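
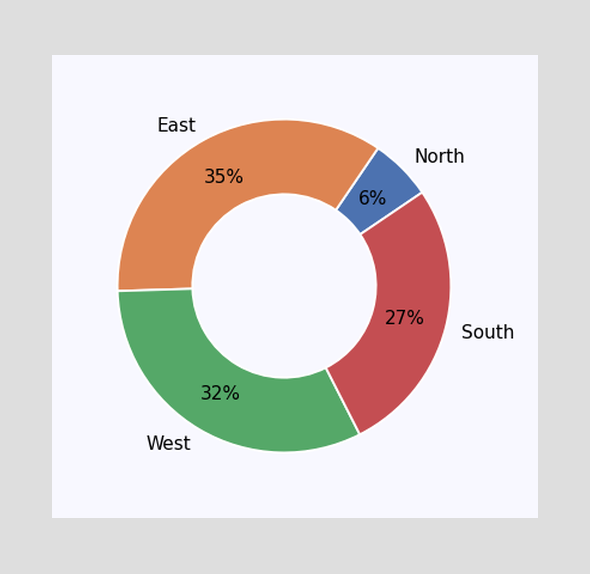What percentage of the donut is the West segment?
The West segment takes up 32% of the ring.

32%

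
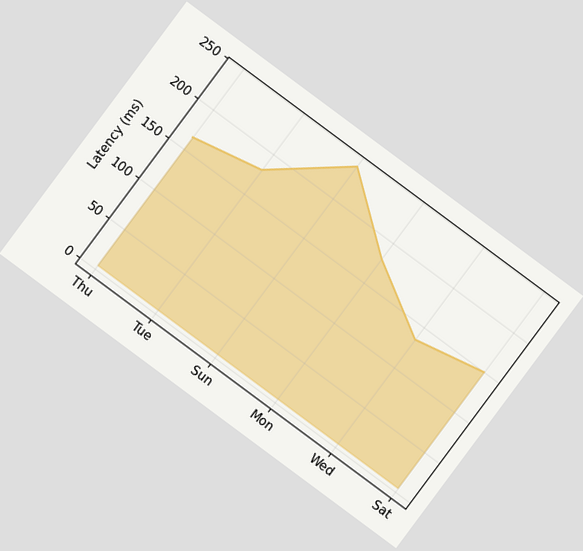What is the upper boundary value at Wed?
The chart is tilted about 37° clockwise. At Wed the upper boundary is at 135ms.

135ms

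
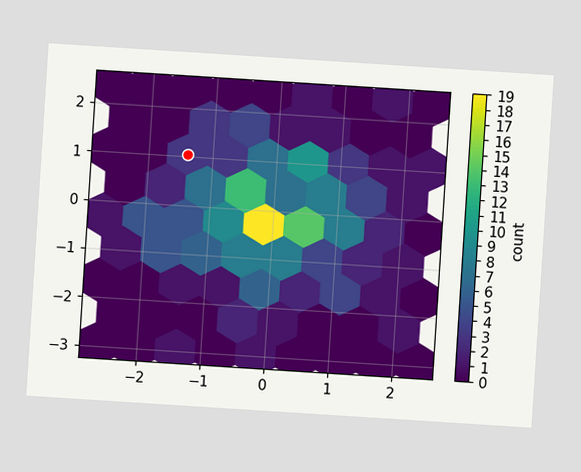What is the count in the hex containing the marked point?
3

The chart is tilted about 4° clockwise. The marked hex reads 3 on the colorbar.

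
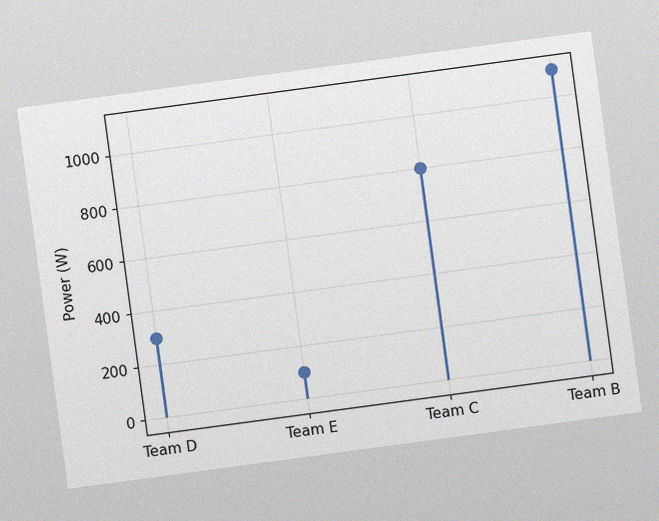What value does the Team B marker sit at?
1100W

The chart is tilted about 8° counter-clockwise, with some photo noise. The Team B marker sits at 1100W.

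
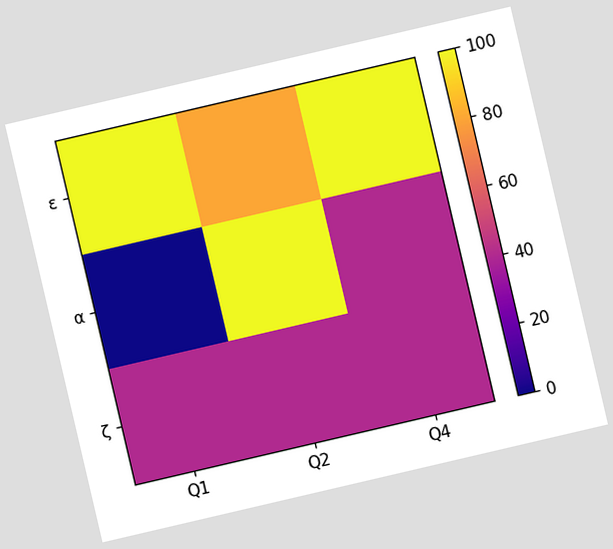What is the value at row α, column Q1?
0

The chart is tilted about 13° counter-clockwise. Matching cell (α, Q1) against the colorbar gives 0.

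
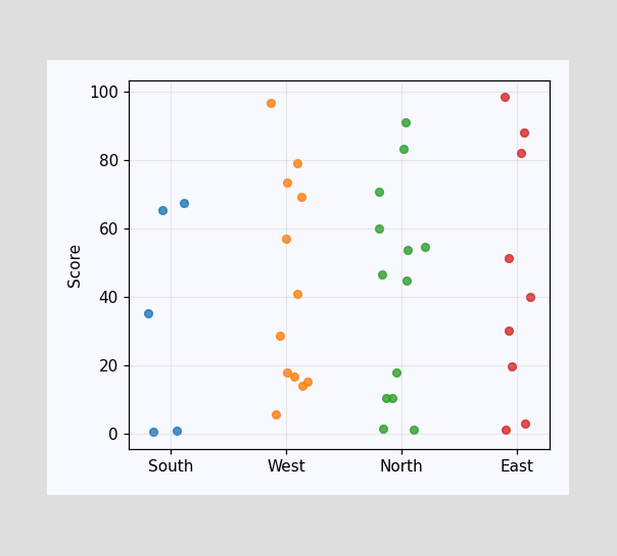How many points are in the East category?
9

Counting the markers in the East column gives 9.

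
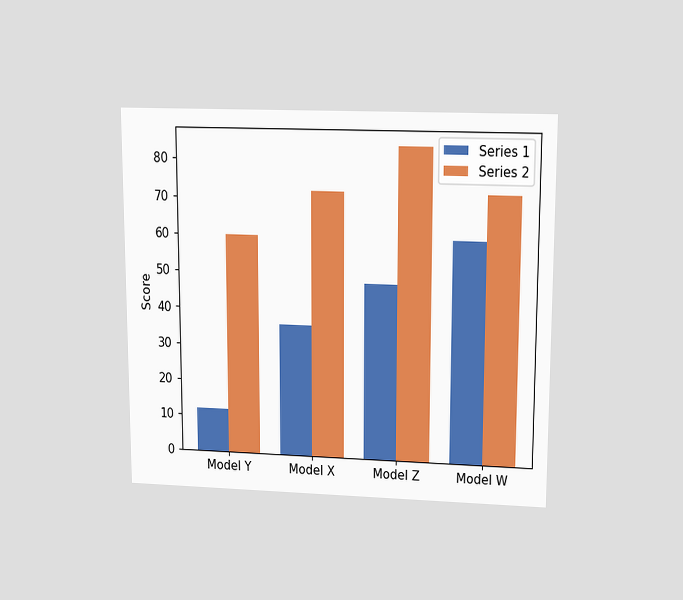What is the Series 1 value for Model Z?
The chart is viewed slightly from above. The Series 1 bar at Model Z reaches 48 on the y-axis.

48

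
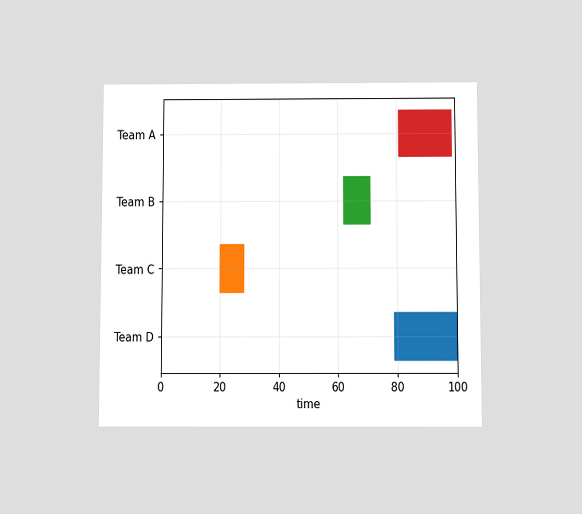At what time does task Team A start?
81

The chart is viewed slightly from below. The Team A bar begins at t=81.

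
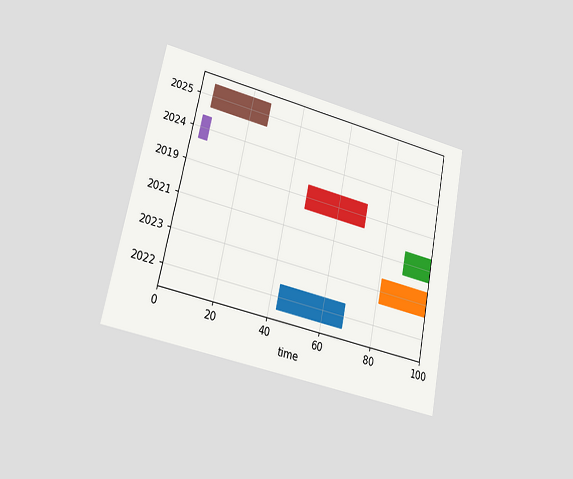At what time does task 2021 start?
89

The chart is tilted about 12° clockwise and viewed at a slight angle. The 2021 bar begins at t=89.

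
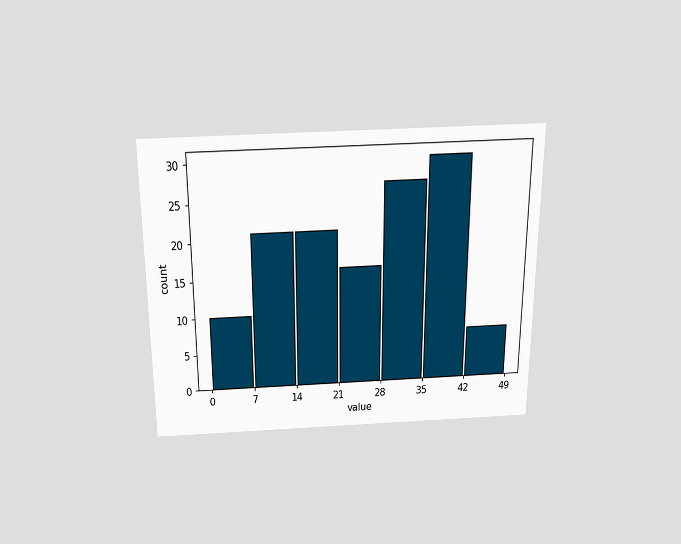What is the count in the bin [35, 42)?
30

The chart is viewed slightly from above. The [35, 42) bin has height 30.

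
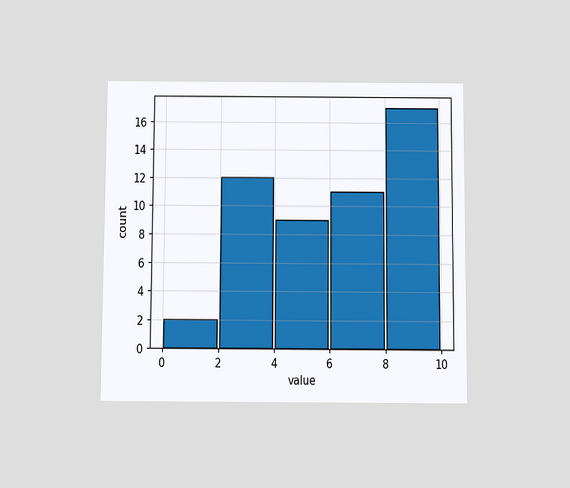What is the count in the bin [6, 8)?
The chart is viewed slightly from below. The [6, 8) bin has height 11.

11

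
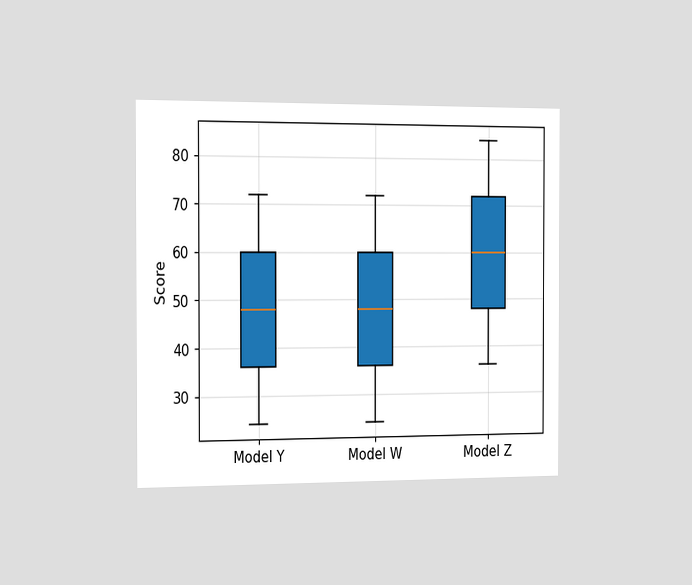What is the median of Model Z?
The chart is viewed slightly from the left. The median line in the Model Z box sits at 60.

60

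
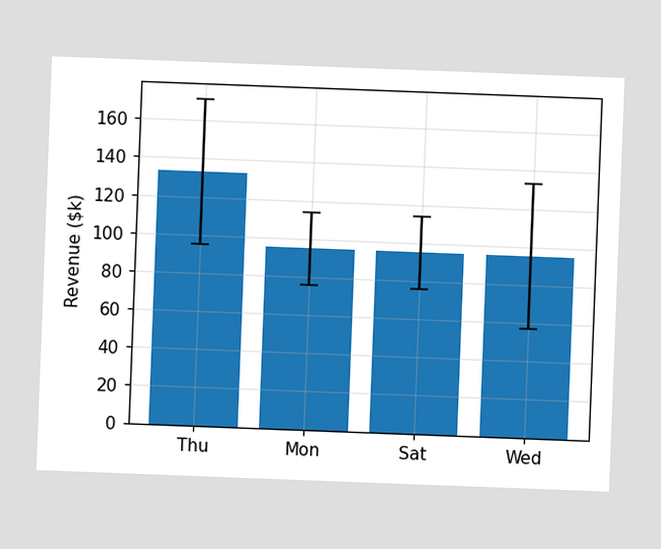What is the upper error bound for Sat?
$114k

The chart is tilted about 2° clockwise. The Sat bar's upper whisker reaches $114k.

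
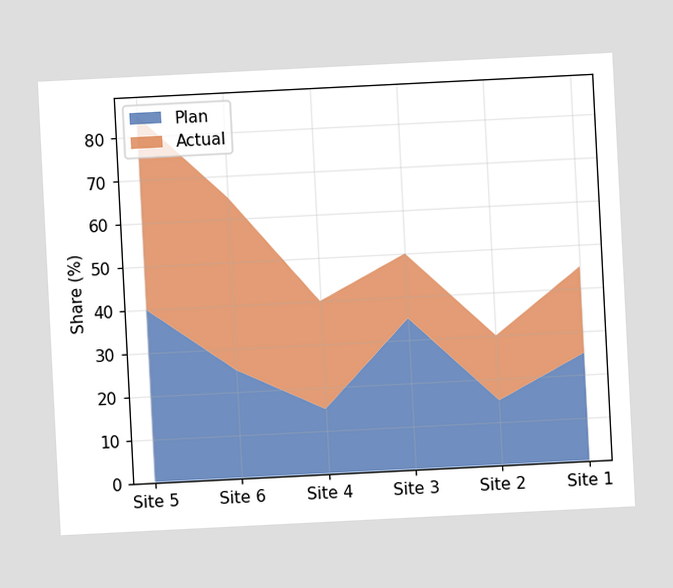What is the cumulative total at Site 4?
40%

The chart is tilted about 3° counter-clockwise. The stacked total at Site 4 reaches 40%.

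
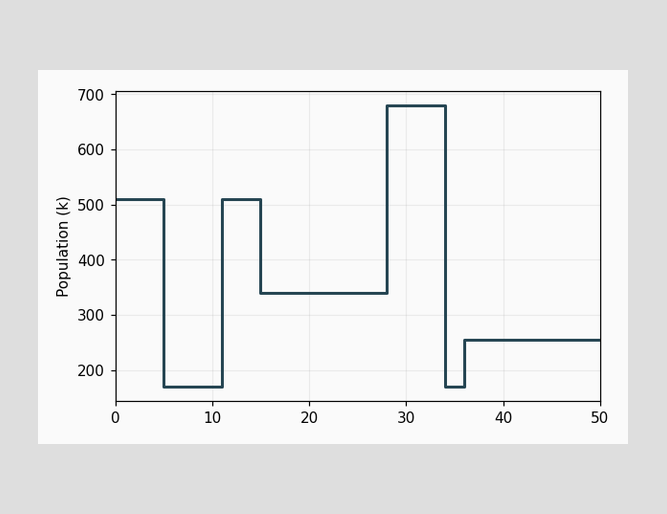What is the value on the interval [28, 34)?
On [28, 34) the step sits at 680k.

680k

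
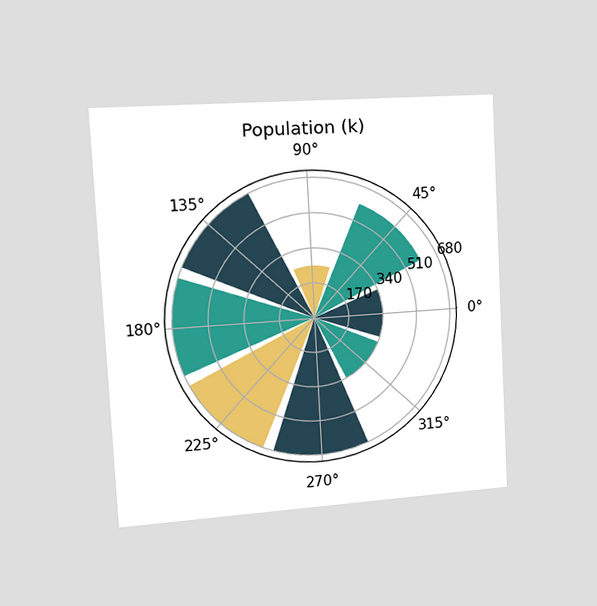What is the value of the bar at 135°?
The chart is tilted about 3° counter-clockwise and viewed slightly from the left. The bar at 135° reaches 680k on the radial axis.

680k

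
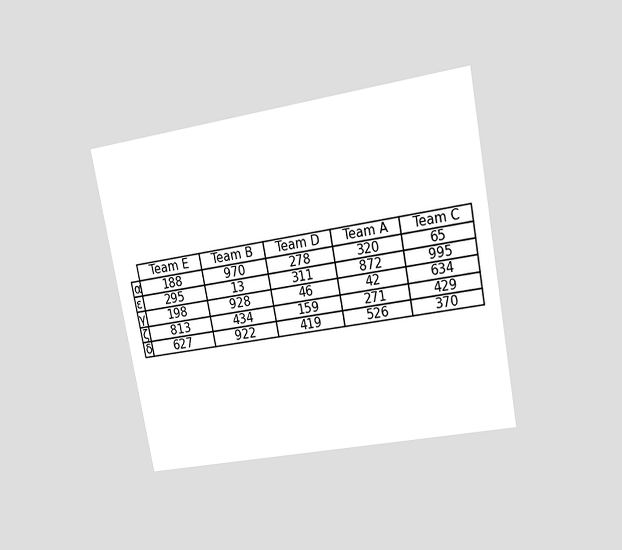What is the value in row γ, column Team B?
The chart is tilted about 11° counter-clockwise and viewed at a slight angle. The (γ, Team B) cell reads 928.

928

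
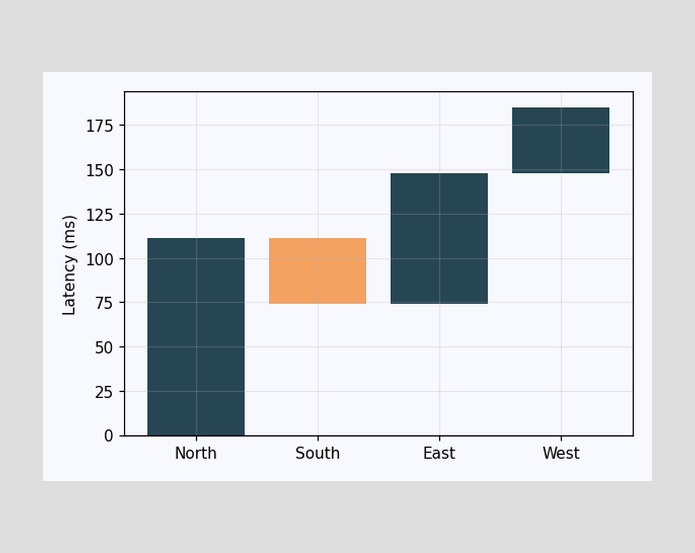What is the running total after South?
After South the running total reaches 74ms.

74ms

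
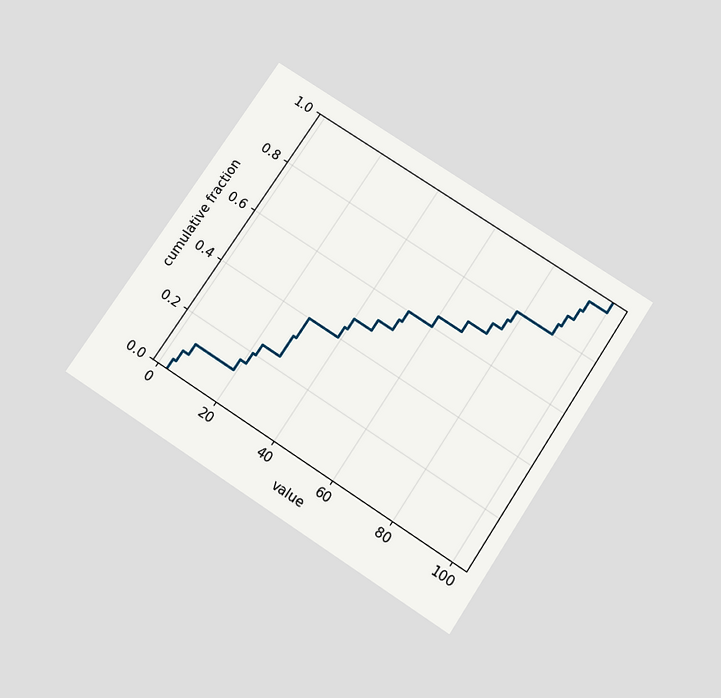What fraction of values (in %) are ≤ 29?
The chart is tilted about 33° clockwise and viewed slightly from below. At x=29 the ECDF step is at 40%.

40%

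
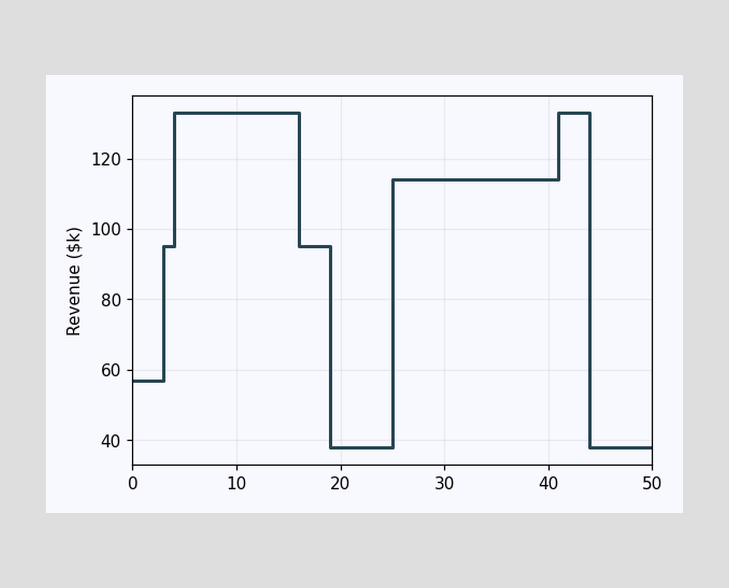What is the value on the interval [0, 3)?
On [0, 3) the step sits at $57k.

$57k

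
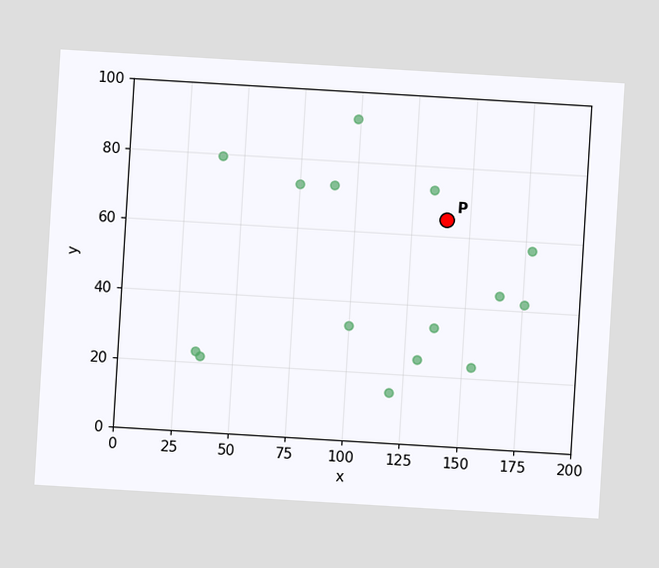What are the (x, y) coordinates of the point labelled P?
The chart is tilted about 3° clockwise. Following the gridlines from P to each axis, P sits at (140, 65).

(140, 65)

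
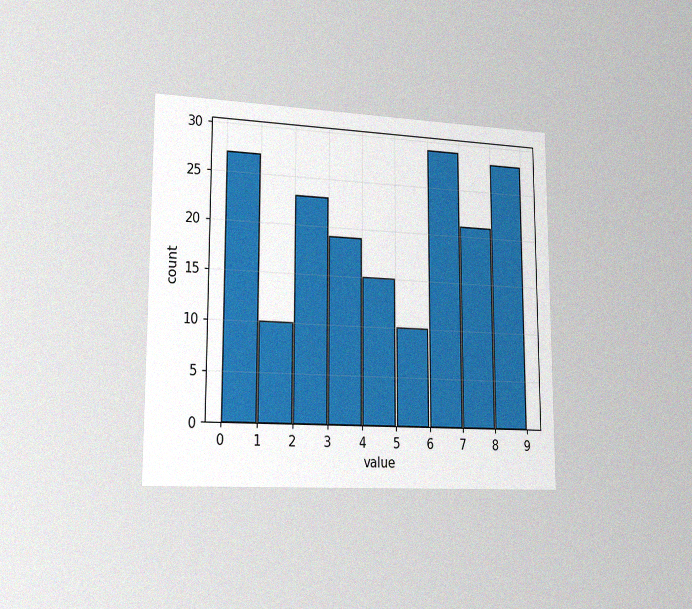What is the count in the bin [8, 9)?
The chart is viewed slightly from the left, with some photo noise. The [8, 9) bin has height 28.

28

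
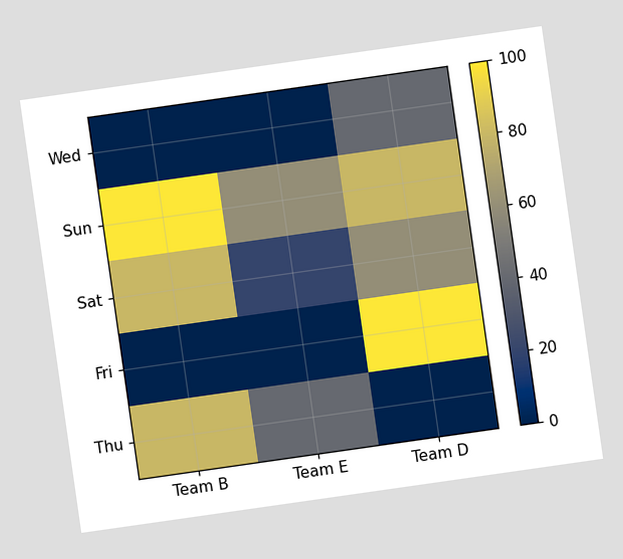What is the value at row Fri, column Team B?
0

The chart is tilted about 8° counter-clockwise. Matching cell (Fri, Team B) against the colorbar gives 0.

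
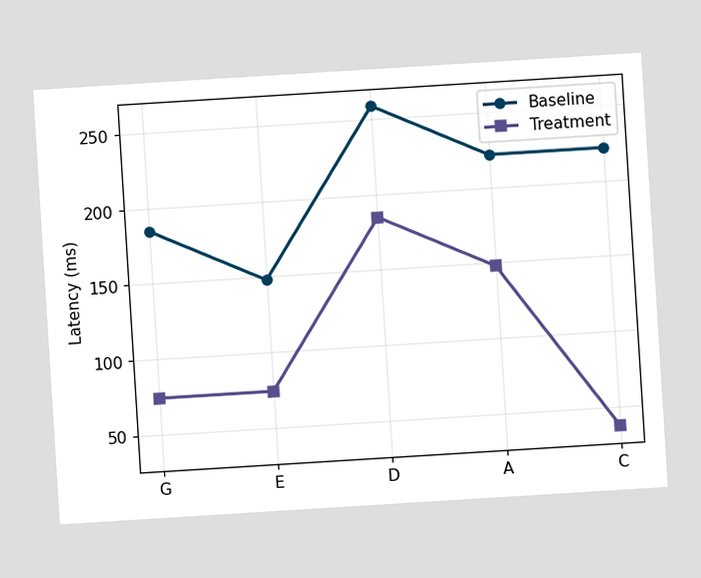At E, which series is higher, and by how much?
Baseline, by 74ms

The chart is tilted about 4° counter-clockwise. At E, Baseline sits above the other line by 74ms.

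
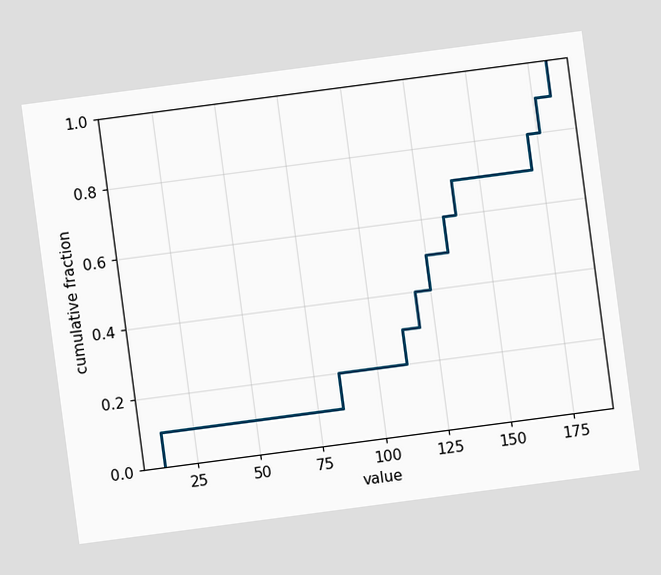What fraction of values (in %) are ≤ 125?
The chart is tilted about 8° counter-clockwise. At x=125 the ECDF step is at 50%.

50%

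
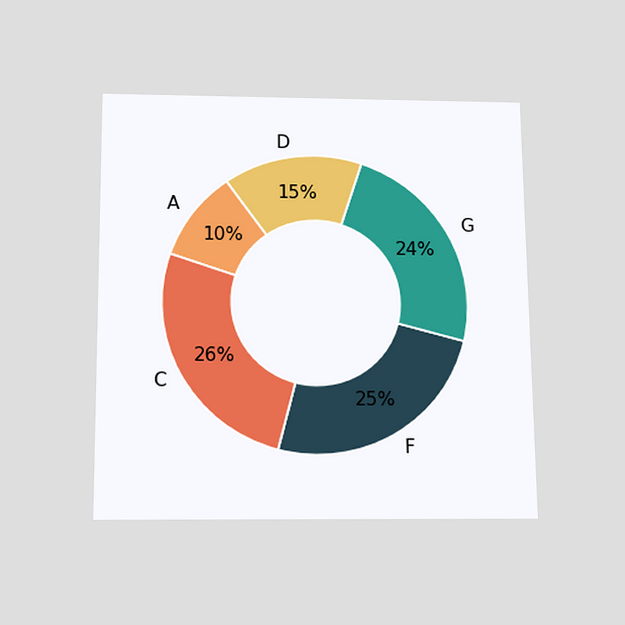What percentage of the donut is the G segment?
The chart is viewed slightly from below. The G segment takes up 24% of the ring.

24%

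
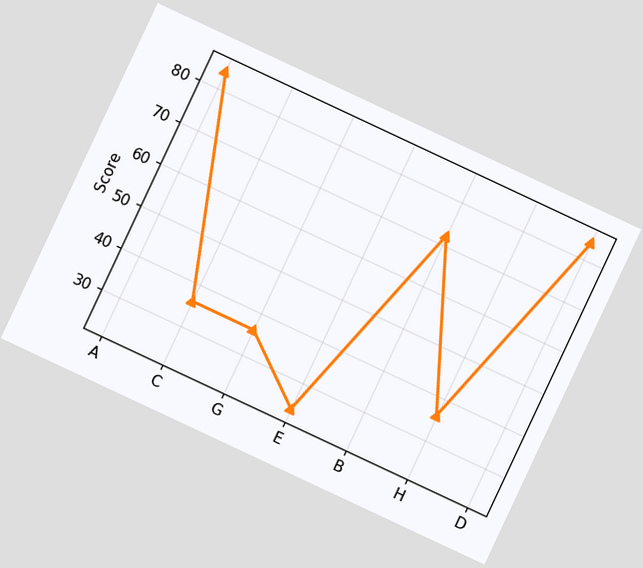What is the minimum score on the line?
The chart is tilted about 25° clockwise. The lowest point is at E, and reading across to the y-axis gives 24.

24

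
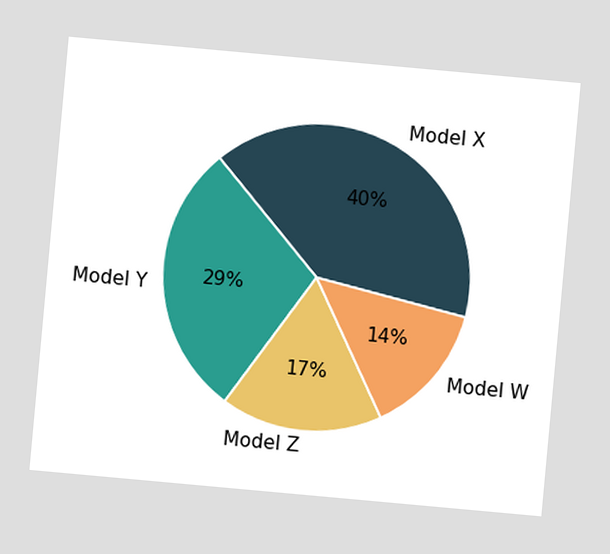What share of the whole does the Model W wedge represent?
The chart is tilted about 5° clockwise. The Model W slice takes up 14% of the pie.

14%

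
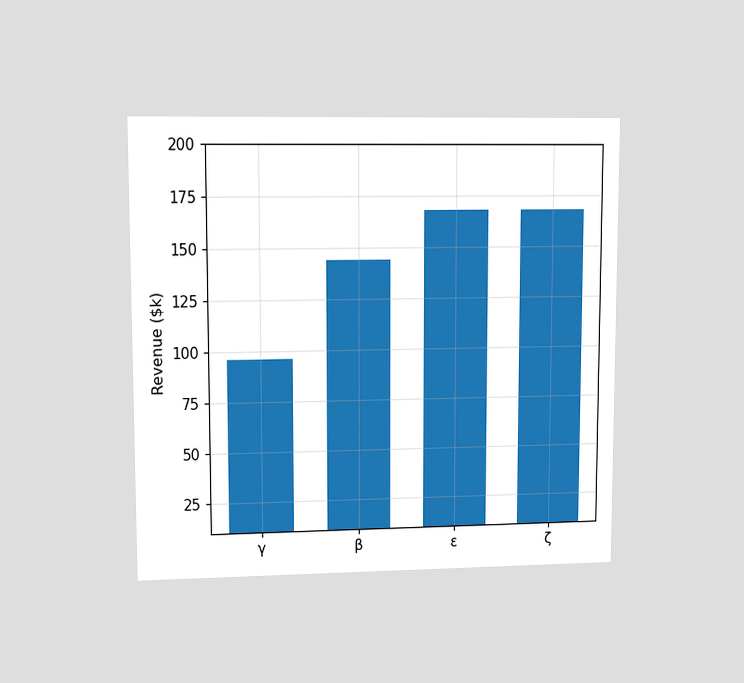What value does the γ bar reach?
$96k

The chart is viewed at a slight angle. Reading along the chart's y-axis, the γ bar reaches $96k.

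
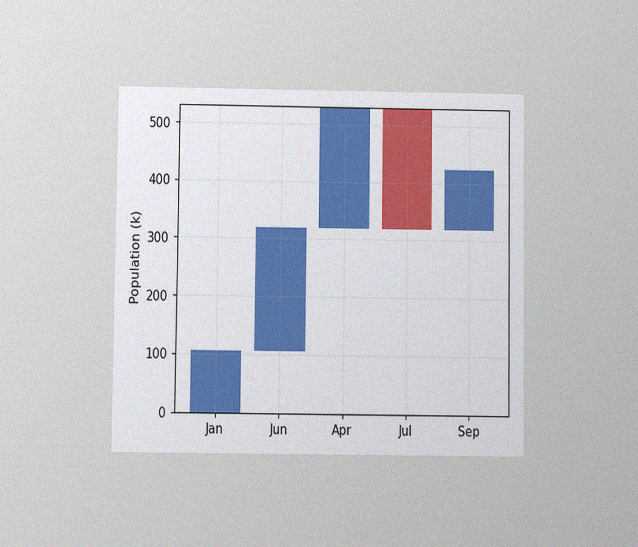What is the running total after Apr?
530k

The chart is viewed at a slight angle, with some photo noise. After Apr the running total reaches 530k.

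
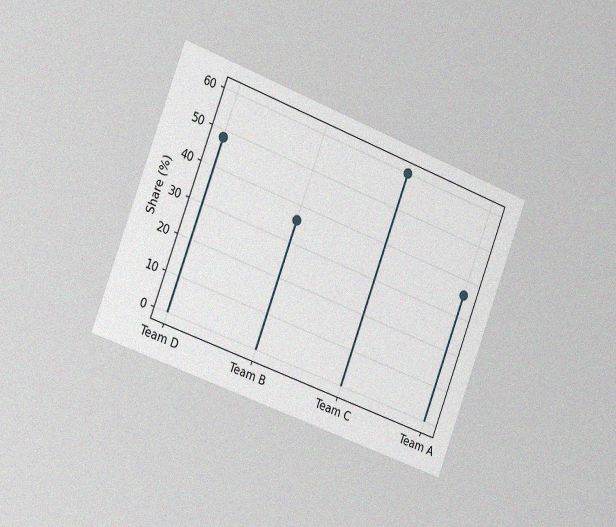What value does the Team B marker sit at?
The chart is tilted about 21° clockwise and viewed slightly from the left, with some photo noise. The Team B marker sits at 36%.

36%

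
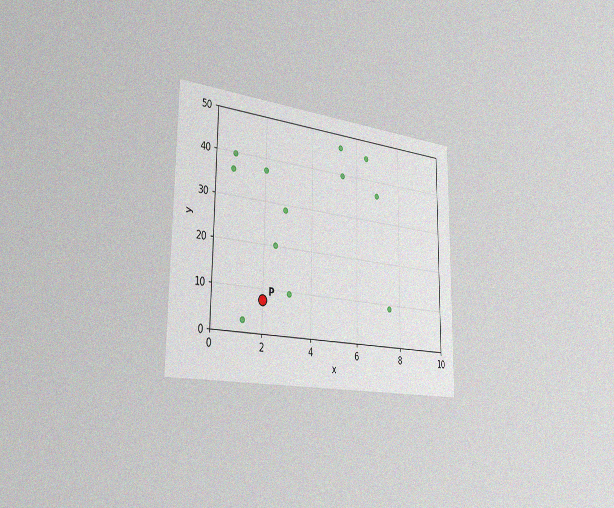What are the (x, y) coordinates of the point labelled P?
(2, 7.5)

The chart is viewed slightly from the left, with some photo noise. Following the gridlines from P to each axis, P sits at (2, 7.5).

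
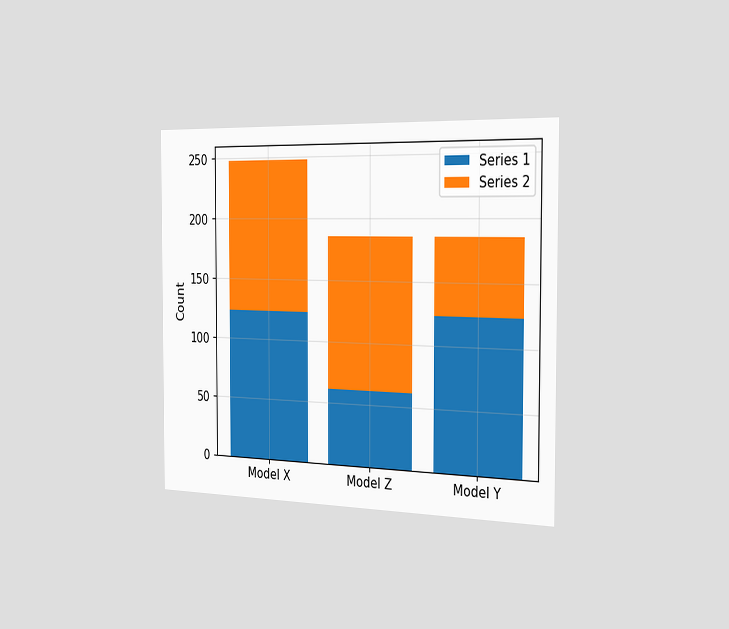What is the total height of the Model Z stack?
186

The chart is viewed slightly from the right. The Model Z stack's top reaches 186 on the y-axis.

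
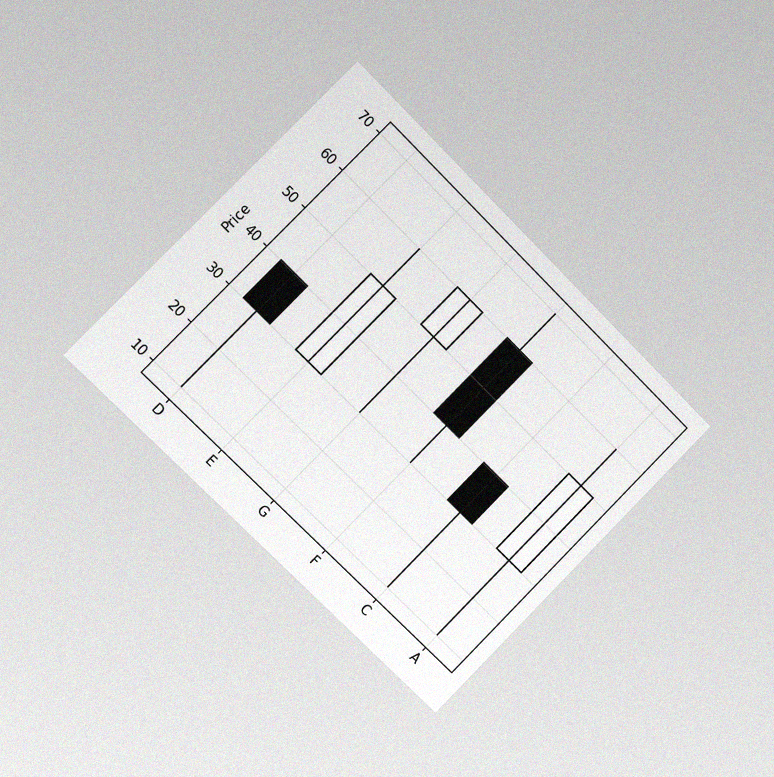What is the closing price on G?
The chart is tilted about 45° clockwise and viewed slightly from the left, with some photo noise. The G candle closes at 60.

60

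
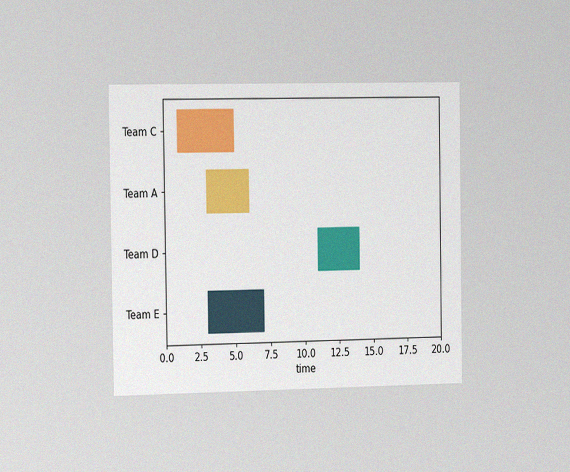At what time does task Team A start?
3

The chart is viewed slightly from the left, with some photo noise. The Team A bar begins at t=3.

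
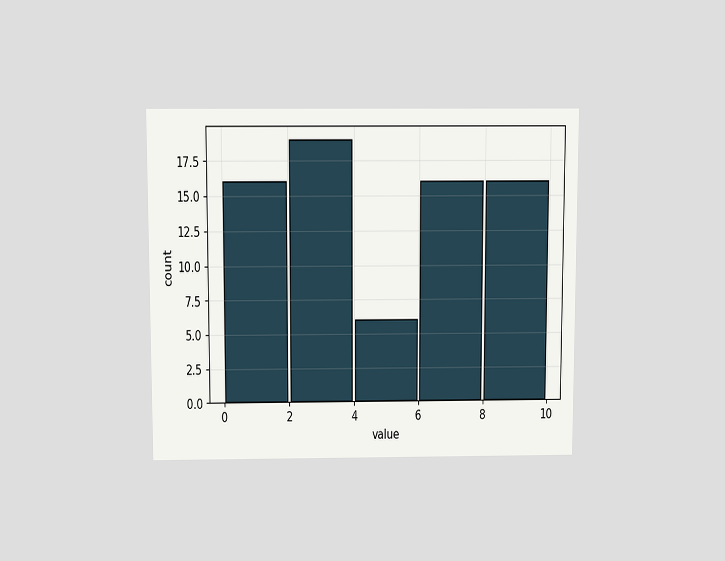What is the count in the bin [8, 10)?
The chart is viewed slightly from above. The [8, 10) bin has height 16.

16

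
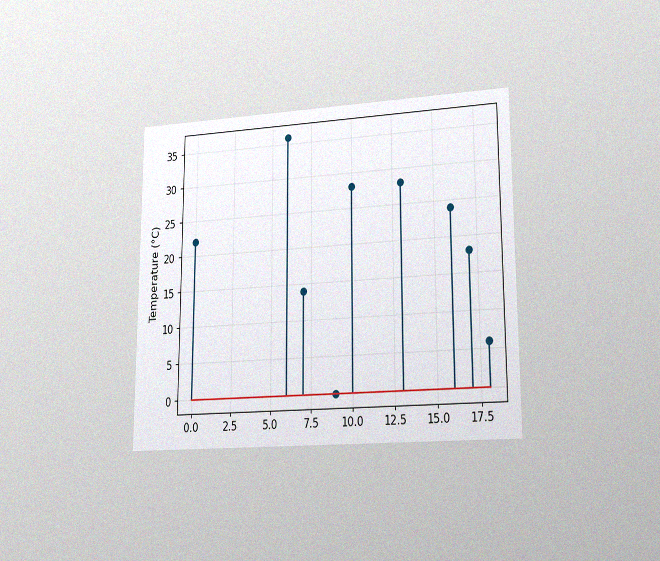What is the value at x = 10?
28°C

The chart is viewed at a slight angle, with some photo noise. The stem at x=10 reaches 28°C.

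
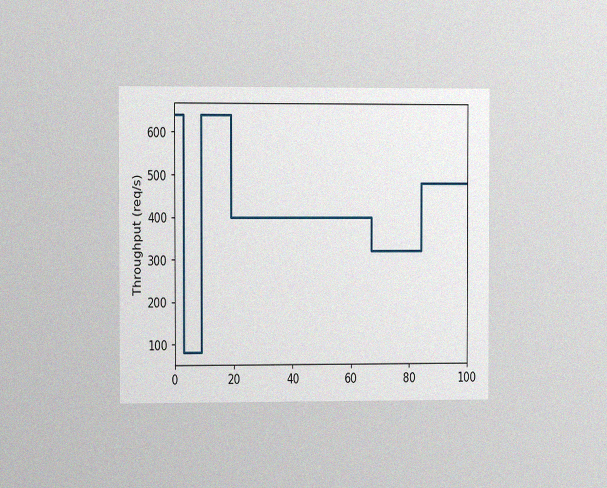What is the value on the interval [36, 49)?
The chart is viewed slightly from the left, with some photo noise. On [36, 49) the step sits at 400req/s.

400req/s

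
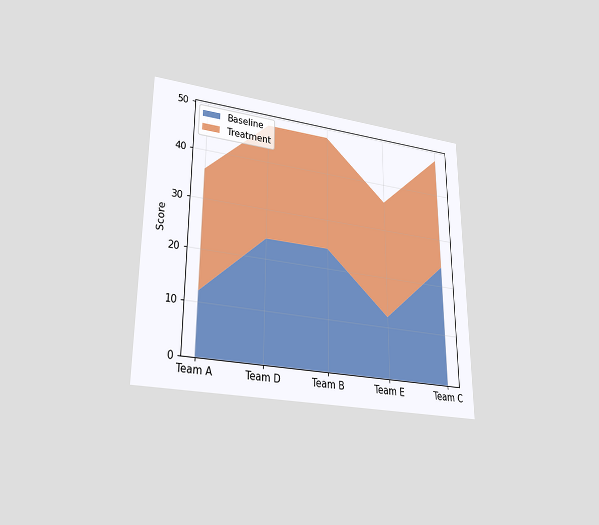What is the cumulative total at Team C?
The chart is viewed at a slight angle. The stacked total at Team C reaches 48.

48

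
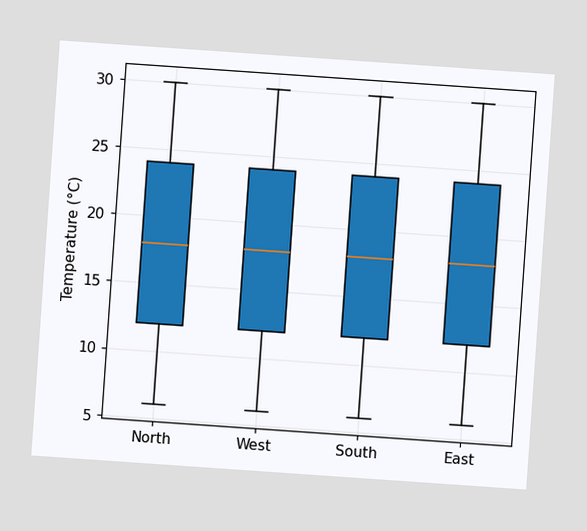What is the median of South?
18°C

The chart is tilted about 4° clockwise. The median line in the South box sits at 18°C.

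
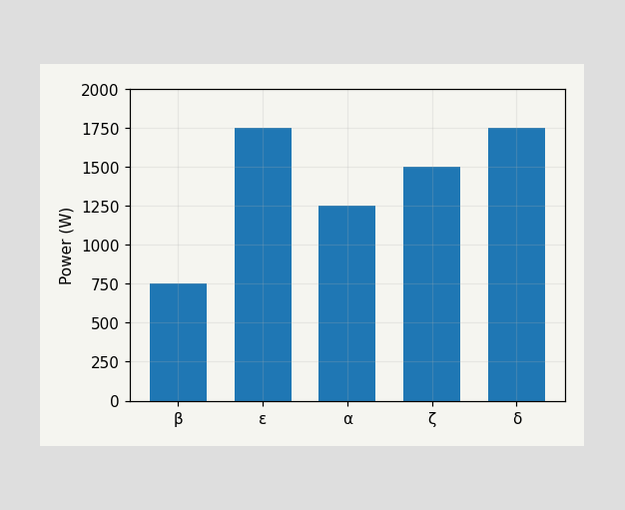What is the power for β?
750W

Reading along the chart's y-axis, the β bar reaches 750W.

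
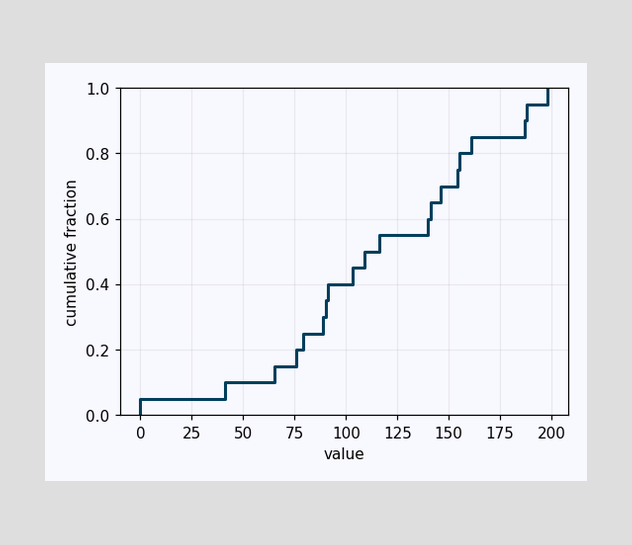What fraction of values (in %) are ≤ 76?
20%

At x=76 the ECDF step is at 20%.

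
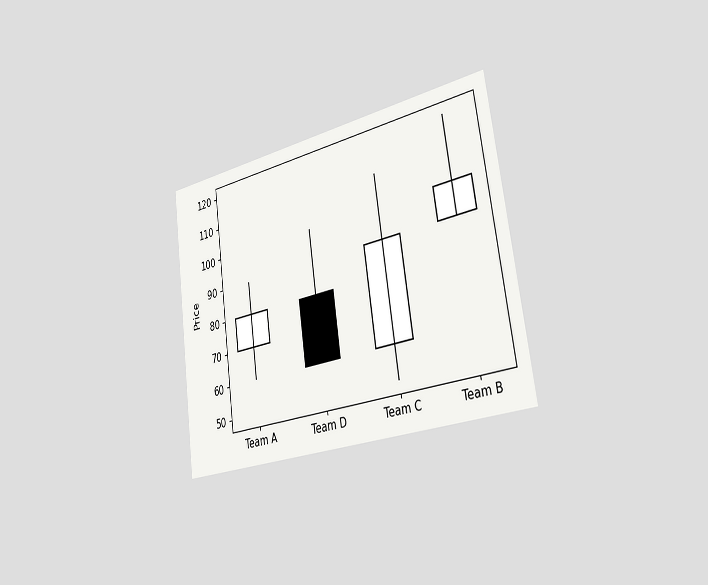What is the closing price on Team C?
90

The chart is tilted about 8° counter-clockwise and viewed slightly from the right. The Team C candle closes at 90.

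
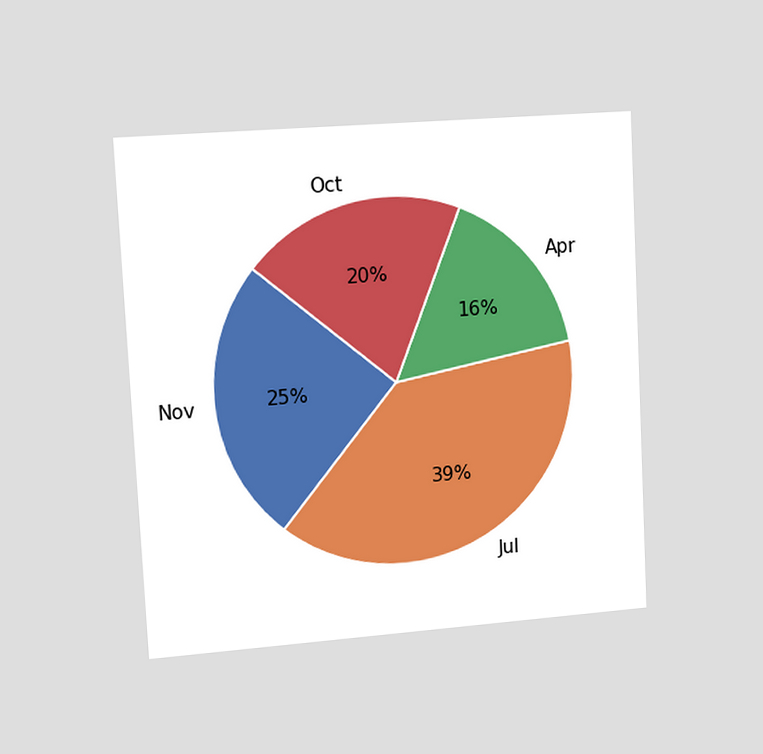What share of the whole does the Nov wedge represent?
25%

The chart is tilted about 3° counter-clockwise and viewed slightly from the left. The Nov slice takes up 25% of the pie.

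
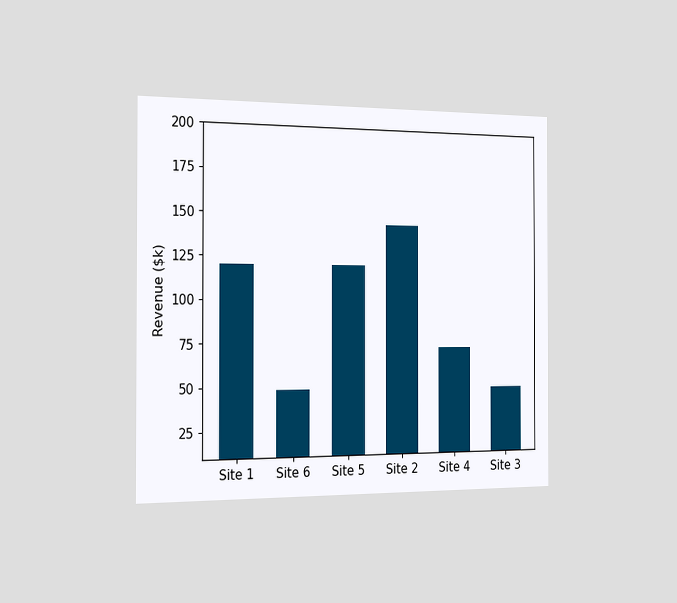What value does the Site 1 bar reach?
The chart is viewed slightly from the left. Reading along the chart's y-axis, the Site 1 bar reaches $120k.

$120k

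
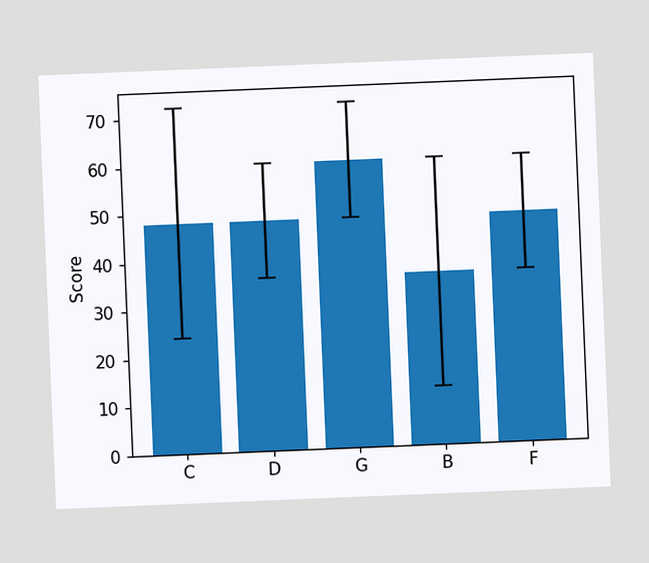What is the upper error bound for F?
60

The chart is tilted about 2° counter-clockwise. The F bar's upper whisker reaches 60.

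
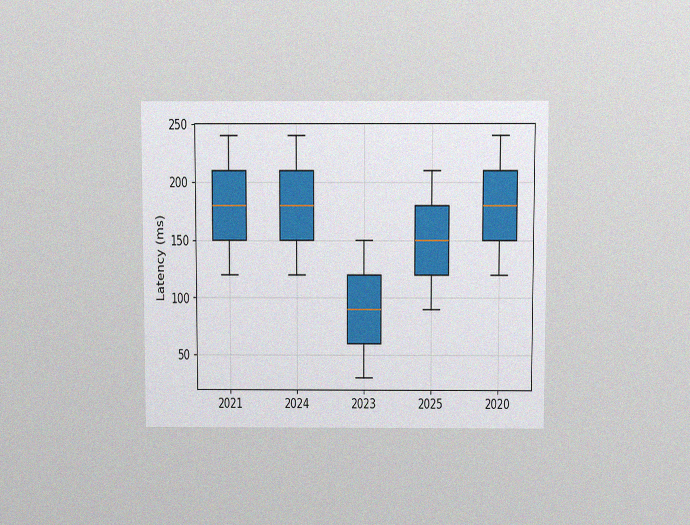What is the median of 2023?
The chart is viewed slightly from above, with some photo noise. The median line in the 2023 box sits at 90ms.

90ms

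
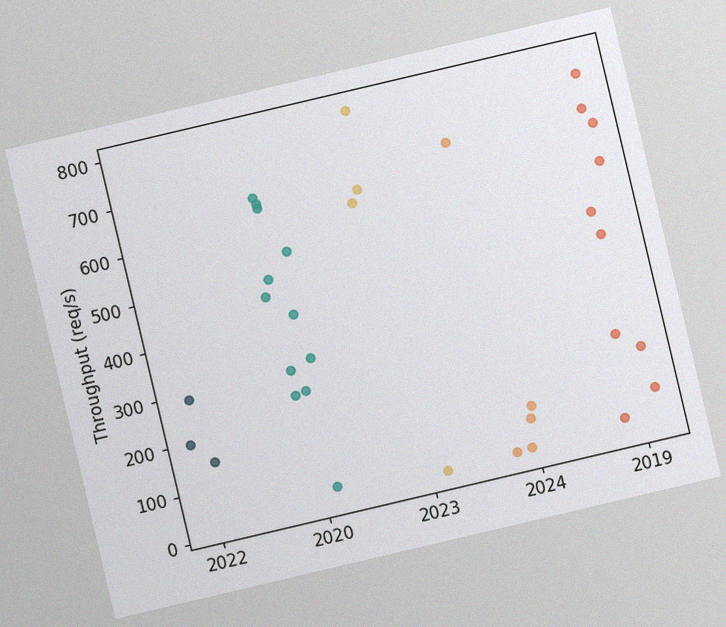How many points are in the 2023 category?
4

The chart is tilted about 13° counter-clockwise, with some photo noise. Counting the markers in the 2023 column gives 4.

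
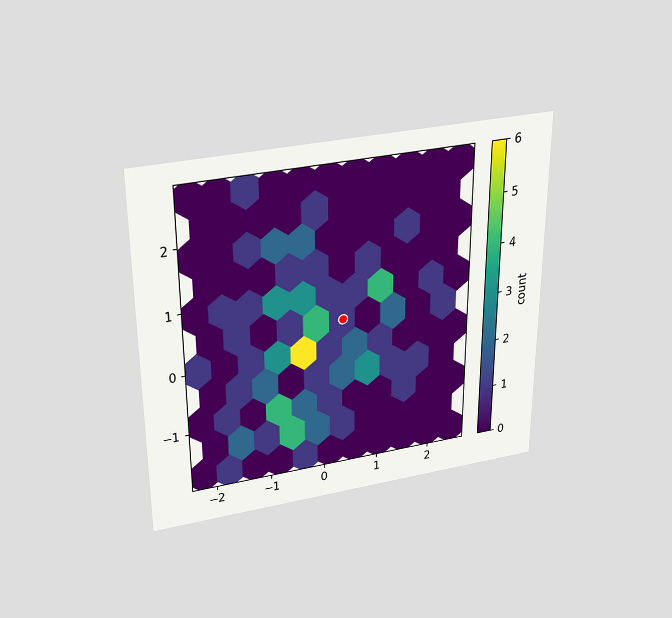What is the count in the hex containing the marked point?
1

The chart is viewed slightly from above. The marked hex reads 1 on the colorbar.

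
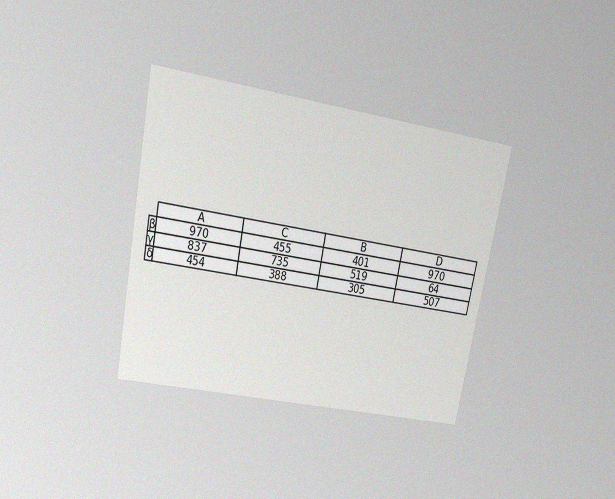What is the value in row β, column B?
401

The chart is tilted about 11° clockwise and viewed slightly from above, with some photo noise. The (β, B) cell reads 401.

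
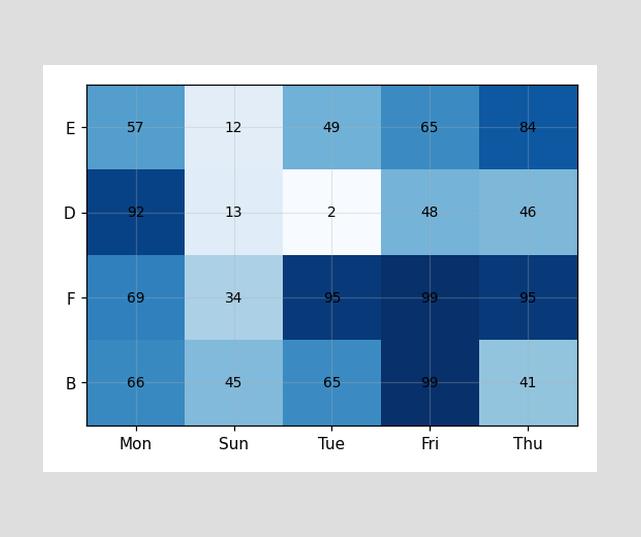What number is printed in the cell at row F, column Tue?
The (F, Tue) cell reads 95.

95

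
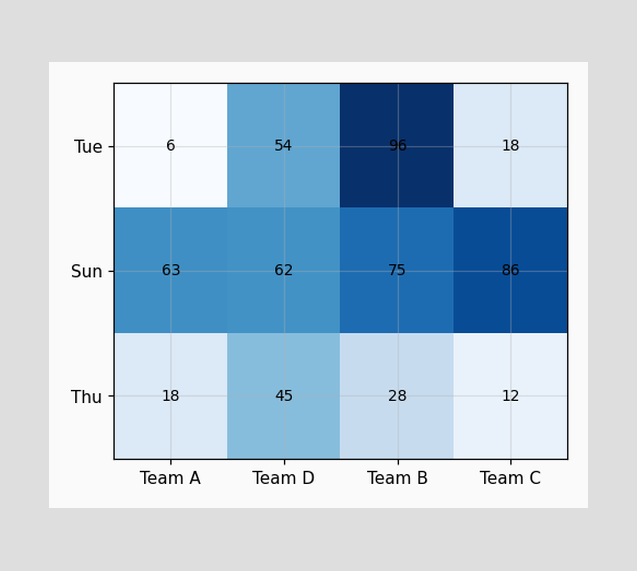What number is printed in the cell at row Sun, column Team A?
63

The (Sun, Team A) cell reads 63.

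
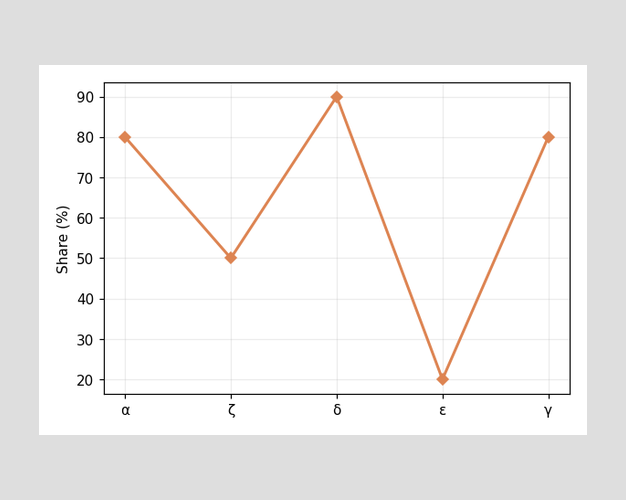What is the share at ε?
At ε, the line is at 20%.

20%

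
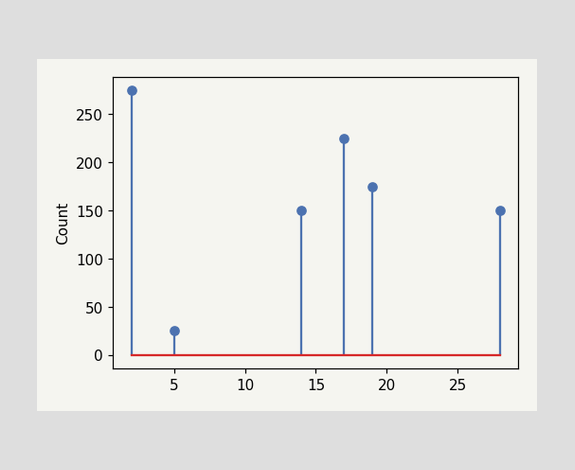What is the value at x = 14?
The stem at x=14 reaches 150.

150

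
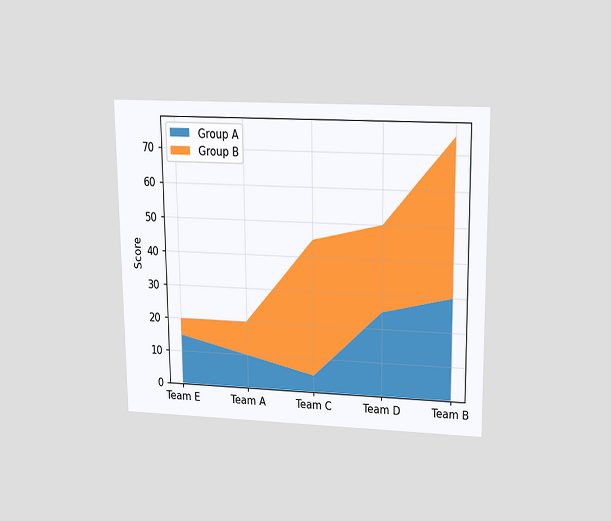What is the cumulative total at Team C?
45

The chart is viewed slightly from above. The stacked total at Team C reaches 45.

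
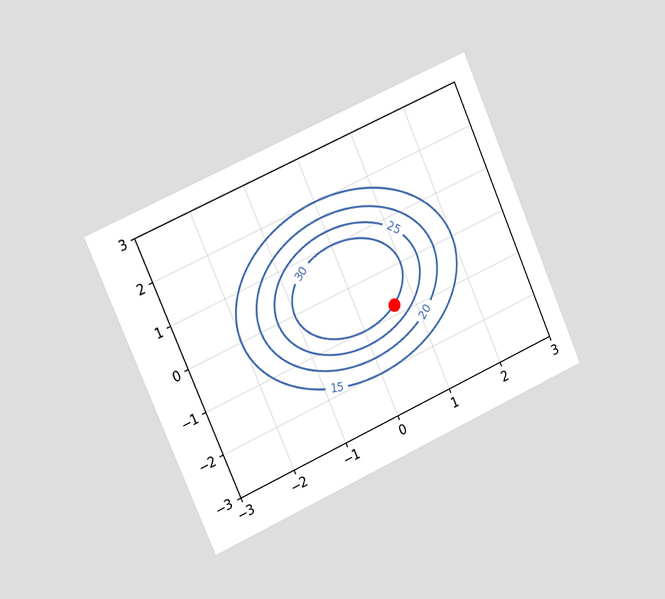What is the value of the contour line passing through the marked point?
30

The chart is tilted about 24° counter-clockwise and viewed slightly from the left. The marked point sits on the contour labelled 30.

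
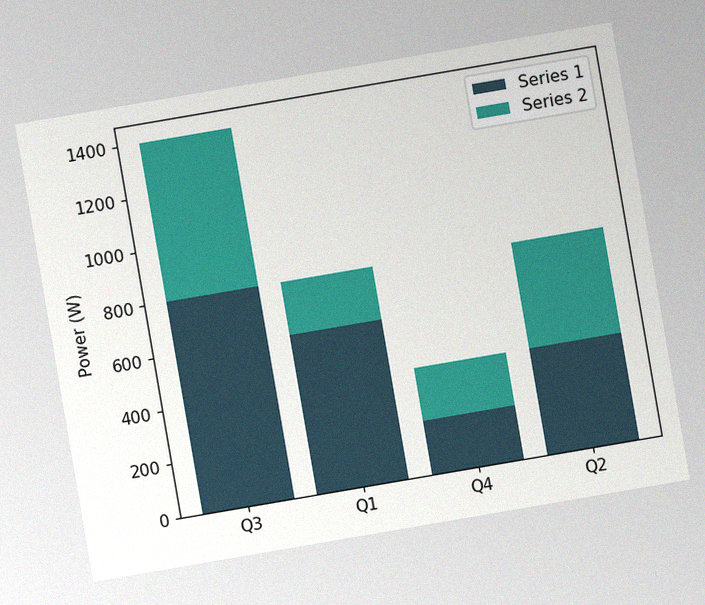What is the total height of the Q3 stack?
The chart is tilted about 10° counter-clockwise, with some photo noise. The Q3 stack's top reaches 1400W on the y-axis.

1400W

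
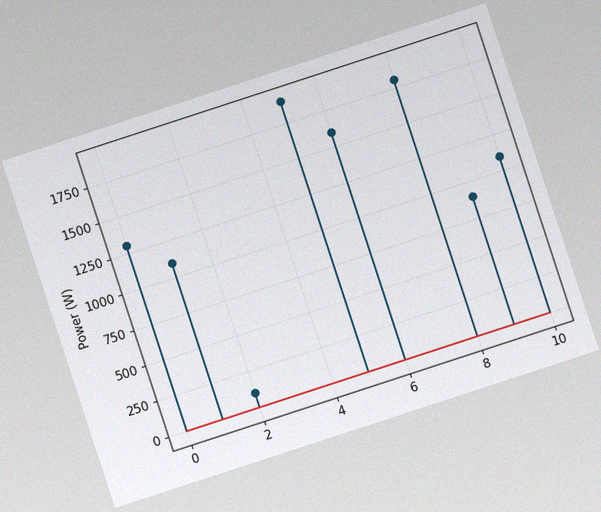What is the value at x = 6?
1600W

The chart is tilted about 18° counter-clockwise, with some photo noise. The stem at x=6 reaches 1600W.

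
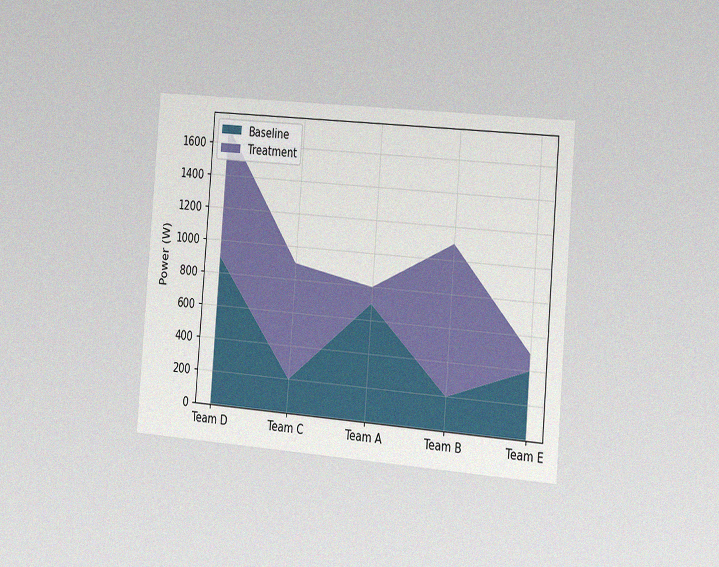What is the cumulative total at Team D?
1700W

The chart is tilted about 4° clockwise and viewed slightly from the right, with some photo noise. The stacked total at Team D reaches 1700W.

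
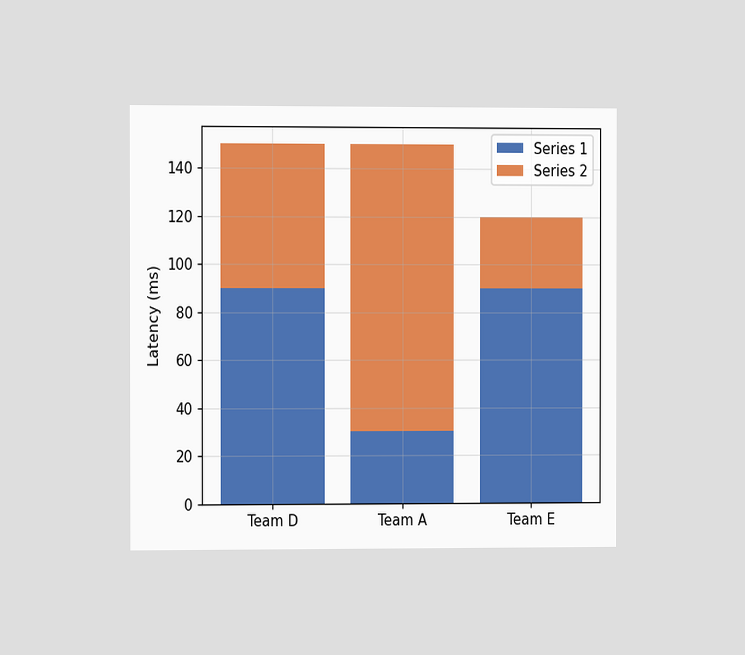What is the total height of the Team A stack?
150ms

The chart is viewed at a slight angle. The Team A stack's top reaches 150ms on the y-axis.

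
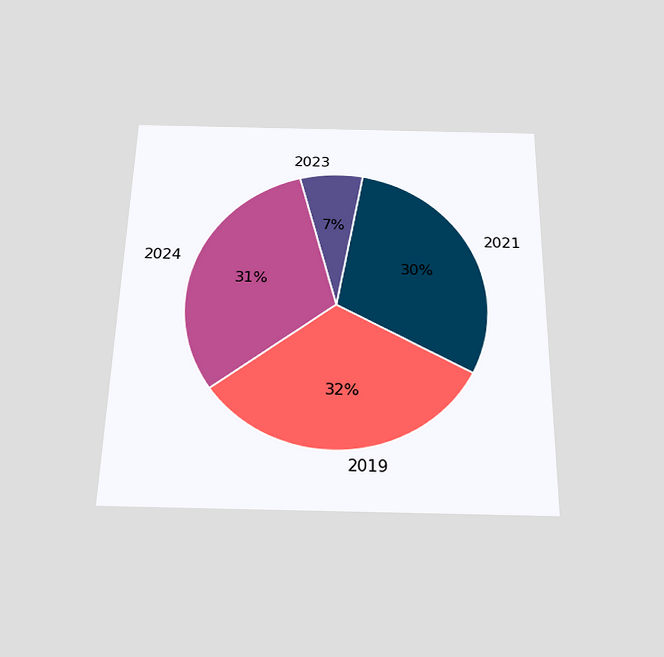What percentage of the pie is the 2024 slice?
The chart is viewed slightly from below. The 2024 slice takes up 31% of the pie.

31%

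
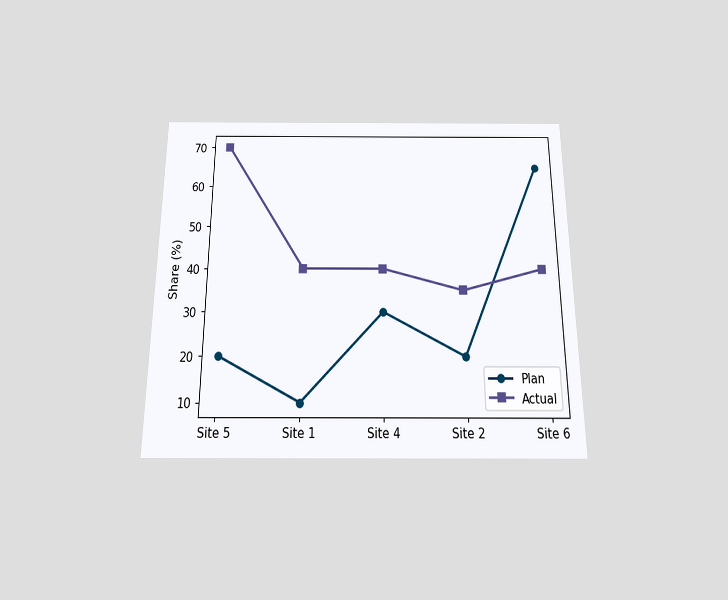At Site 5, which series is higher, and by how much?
The chart is viewed slightly from below. At Site 5, Actual sits above the other line by 50%.

Actual, by 50%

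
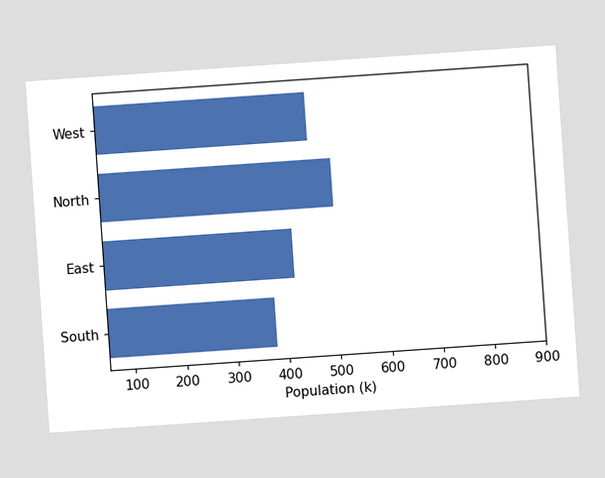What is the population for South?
378k

The chart is tilted about 4° counter-clockwise. Reading along the chart's x-axis, the South bar reaches 378k.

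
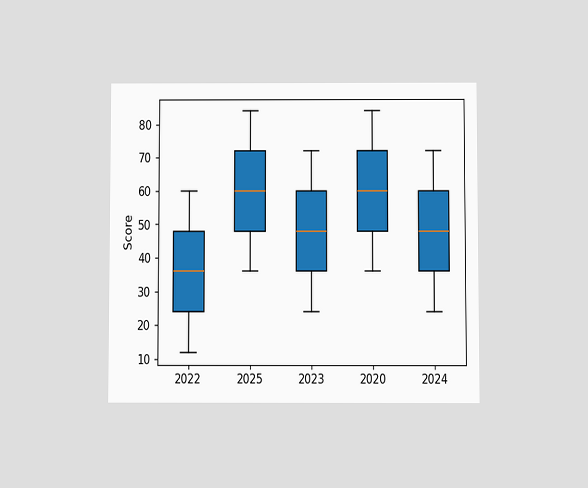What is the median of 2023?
48

The chart is viewed at a slight angle. The median line in the 2023 box sits at 48.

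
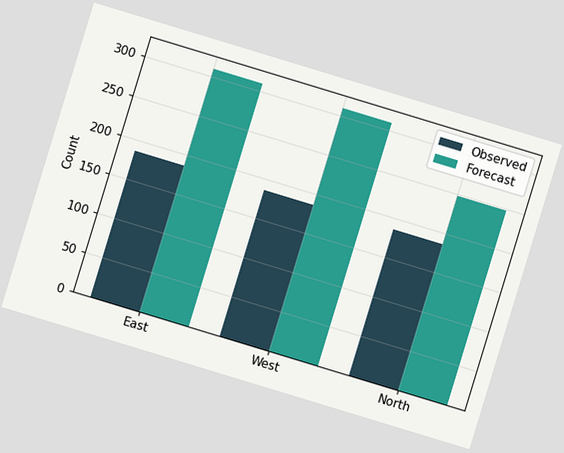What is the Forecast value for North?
The chart is tilted about 17° clockwise. The Forecast bar at North reaches 248 on the y-axis.

248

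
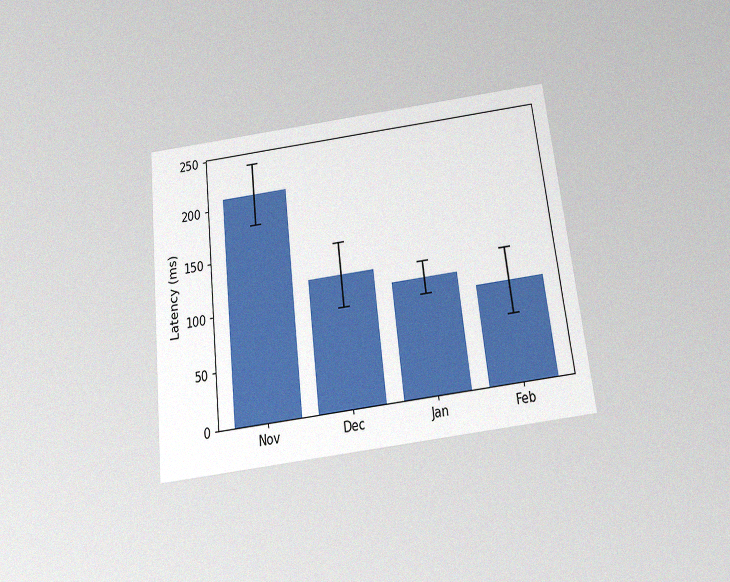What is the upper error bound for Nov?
240ms

The chart is tilted about 7° counter-clockwise and viewed slightly from below, with some photo noise. The Nov bar's upper whisker reaches 240ms.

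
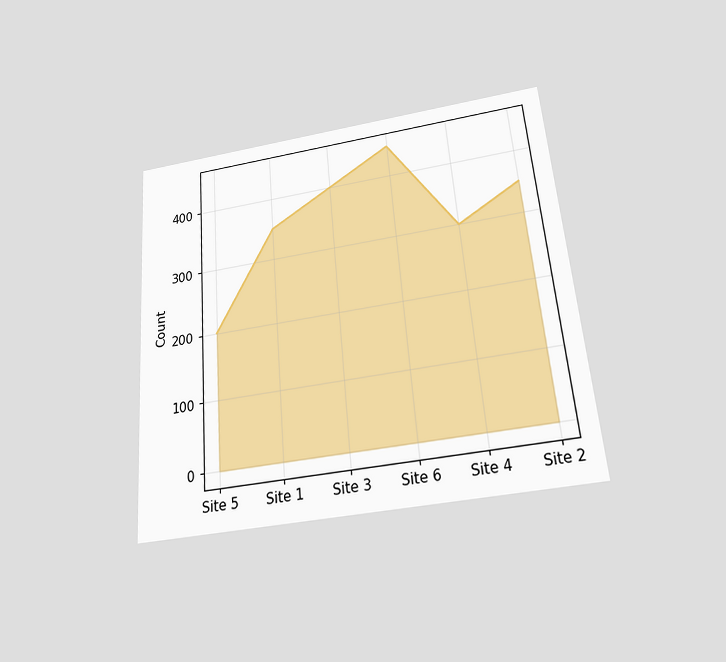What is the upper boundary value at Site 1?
350

The chart is tilted about 5° counter-clockwise and viewed slightly from below. At Site 1 the upper boundary is at 350.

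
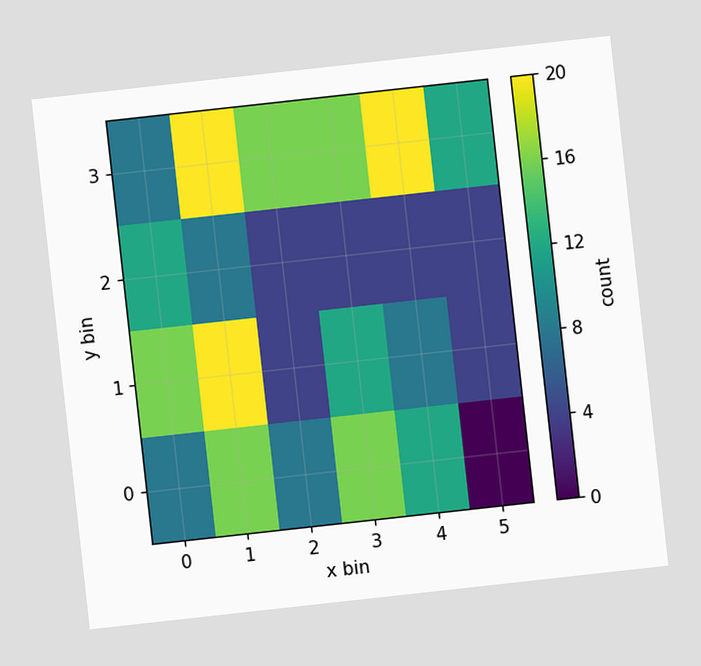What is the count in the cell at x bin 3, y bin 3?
The chart is tilted about 6° counter-clockwise. Matching the cell (3, 3) against the colorbar gives 16.

16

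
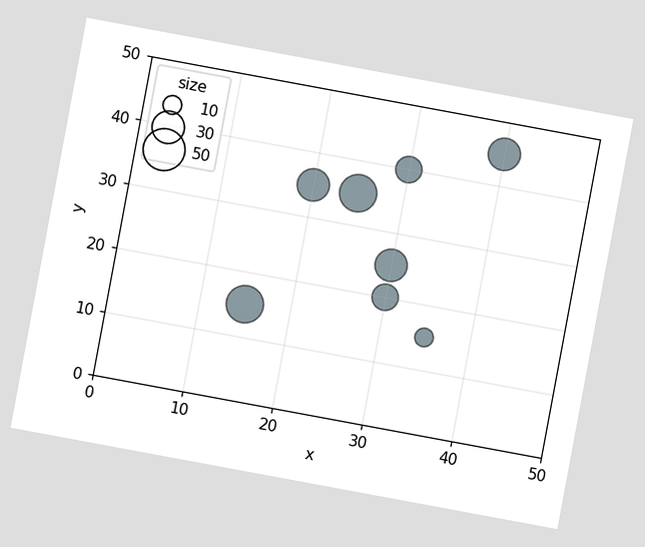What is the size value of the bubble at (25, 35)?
The chart is tilted about 11° clockwise. Matching the bubble at (25, 35) against the size legend gives 40.

40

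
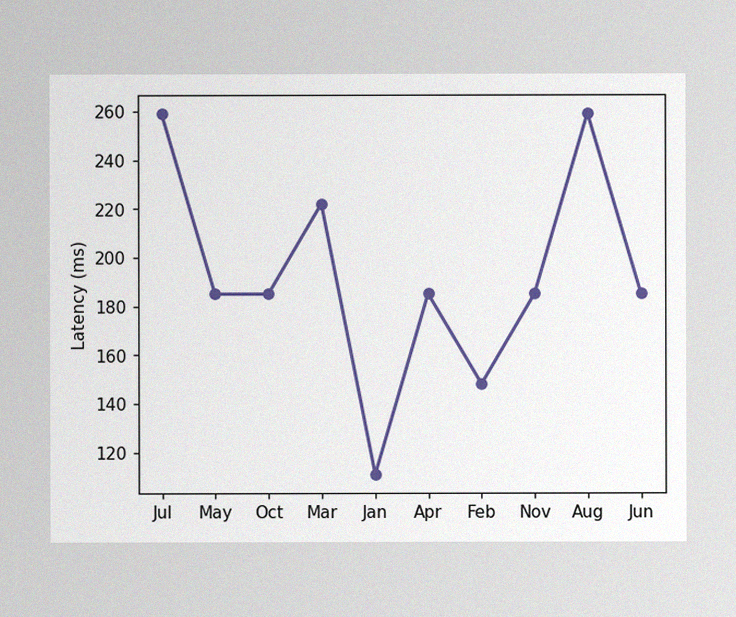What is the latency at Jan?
111ms

The image has some photo noise and uneven lighting. At Jan, the line is at 111ms.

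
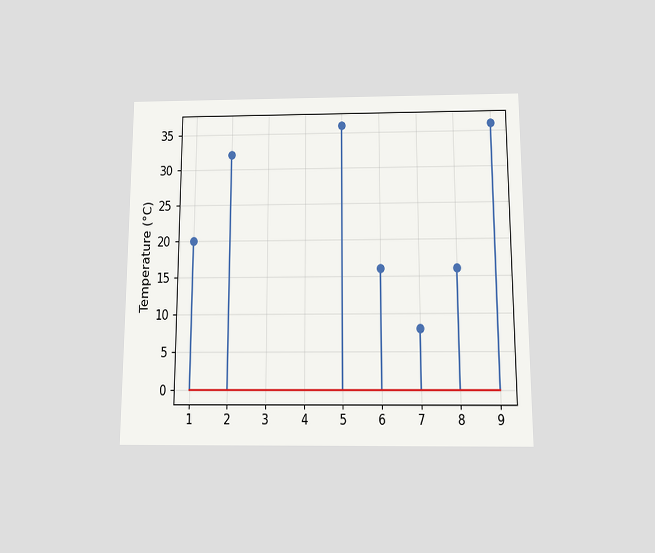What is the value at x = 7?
The chart is viewed slightly from below. The stem at x=7 reaches 8°C.

8°C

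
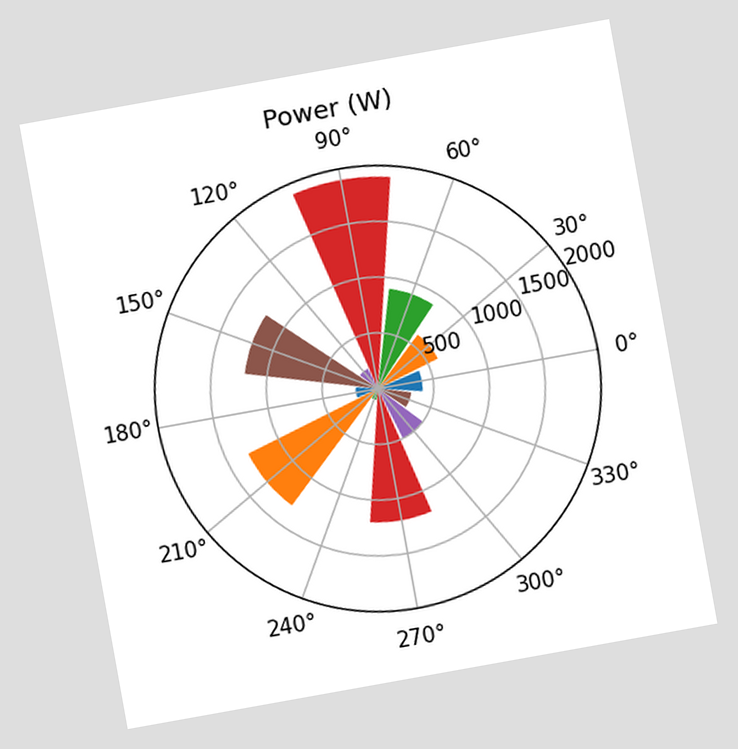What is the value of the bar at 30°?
600W

The chart is tilted about 10° counter-clockwise. The bar at 30° reaches 600W on the radial axis.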